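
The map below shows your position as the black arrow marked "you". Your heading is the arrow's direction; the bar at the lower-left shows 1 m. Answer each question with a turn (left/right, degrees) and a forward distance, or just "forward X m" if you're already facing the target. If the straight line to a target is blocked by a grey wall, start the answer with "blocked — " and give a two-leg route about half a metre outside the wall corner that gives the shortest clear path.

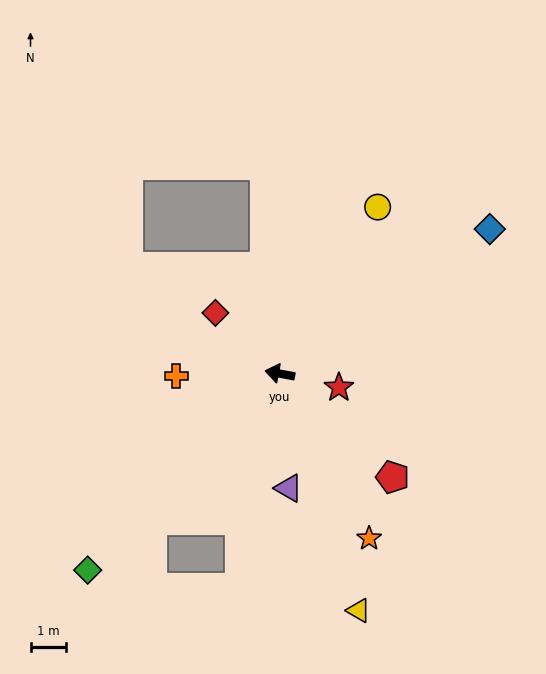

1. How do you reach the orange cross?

turn left 12°, forward 2.9 m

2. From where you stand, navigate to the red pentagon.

turn left 148°, forward 4.3 m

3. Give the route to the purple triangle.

turn left 105°, forward 3.3 m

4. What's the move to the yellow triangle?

turn left 119°, forward 7.1 m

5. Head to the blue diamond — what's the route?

turn right 135°, forward 7.2 m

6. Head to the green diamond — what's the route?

turn left 56°, forward 7.8 m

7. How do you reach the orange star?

turn left 129°, forward 5.3 m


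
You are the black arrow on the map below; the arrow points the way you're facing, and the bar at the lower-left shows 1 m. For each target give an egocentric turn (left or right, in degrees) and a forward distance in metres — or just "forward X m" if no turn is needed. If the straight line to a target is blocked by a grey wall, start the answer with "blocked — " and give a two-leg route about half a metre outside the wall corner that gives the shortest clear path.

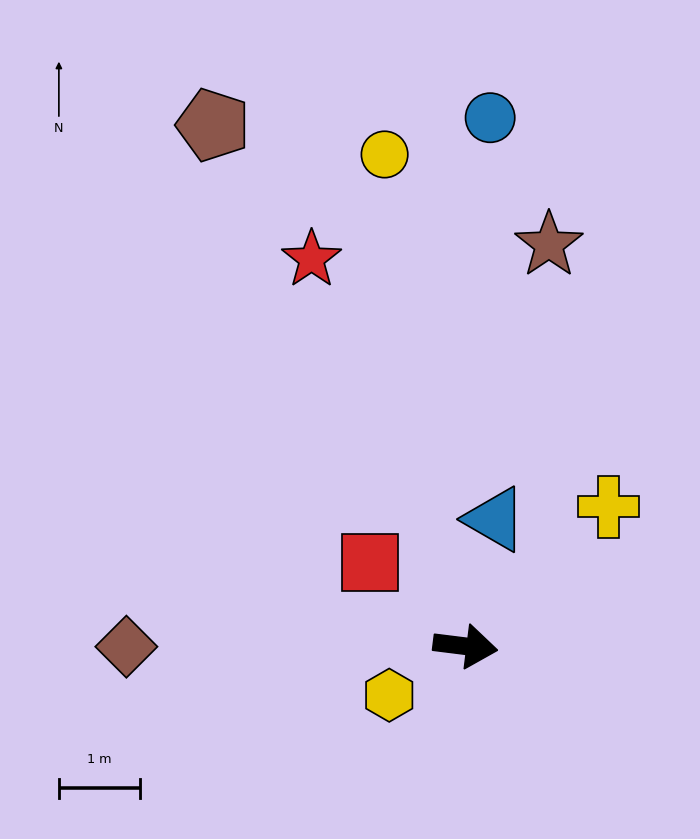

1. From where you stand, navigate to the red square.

turn left 146°, forward 1.6 m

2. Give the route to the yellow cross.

turn left 51°, forward 2.5 m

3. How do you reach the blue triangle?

turn left 84°, forward 1.6 m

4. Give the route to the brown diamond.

turn right 173°, forward 4.2 m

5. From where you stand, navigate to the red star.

turn left 119°, forward 5.1 m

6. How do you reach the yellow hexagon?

turn right 140°, forward 1.1 m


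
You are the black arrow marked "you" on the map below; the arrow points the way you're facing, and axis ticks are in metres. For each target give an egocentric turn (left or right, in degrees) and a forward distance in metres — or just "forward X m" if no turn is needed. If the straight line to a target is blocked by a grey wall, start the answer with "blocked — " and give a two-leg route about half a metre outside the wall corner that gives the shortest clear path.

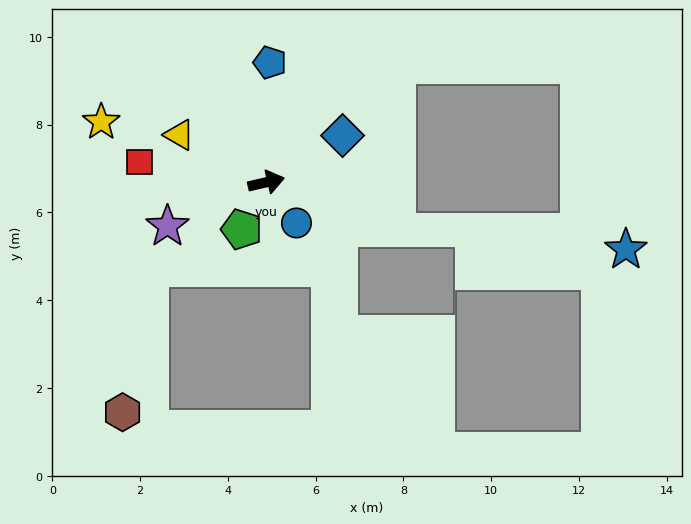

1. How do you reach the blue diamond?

turn left 18°, forward 2.0 m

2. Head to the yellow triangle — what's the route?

turn left 138°, forward 2.3 m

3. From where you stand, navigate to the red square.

turn left 158°, forward 2.9 m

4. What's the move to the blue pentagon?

turn left 75°, forward 2.7 m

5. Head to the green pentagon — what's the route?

turn right 131°, forward 1.2 m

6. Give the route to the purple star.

turn right 169°, forward 2.5 m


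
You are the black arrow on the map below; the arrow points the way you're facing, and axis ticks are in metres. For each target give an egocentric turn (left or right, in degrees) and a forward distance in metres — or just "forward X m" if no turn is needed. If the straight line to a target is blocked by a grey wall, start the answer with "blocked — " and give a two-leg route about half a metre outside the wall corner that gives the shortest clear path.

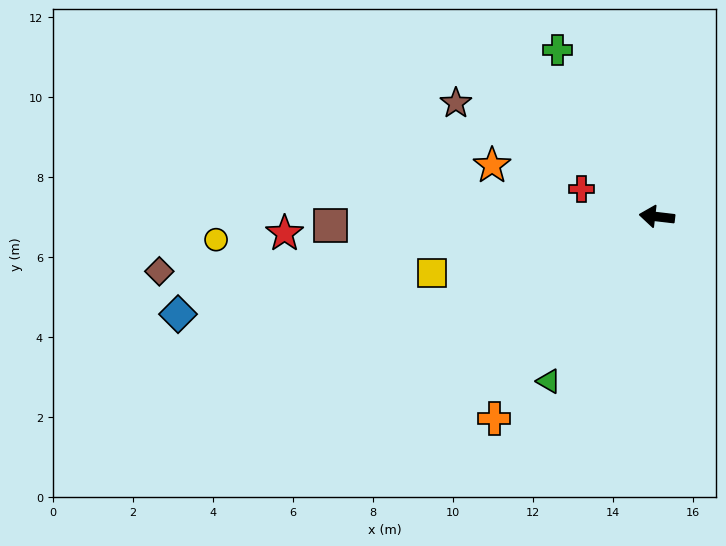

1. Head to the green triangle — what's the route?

turn left 63°, forward 4.9 m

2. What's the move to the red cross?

turn right 13°, forward 2.0 m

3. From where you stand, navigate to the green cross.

turn right 52°, forward 4.9 m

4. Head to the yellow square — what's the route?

turn left 21°, forward 5.8 m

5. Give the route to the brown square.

turn left 8°, forward 8.2 m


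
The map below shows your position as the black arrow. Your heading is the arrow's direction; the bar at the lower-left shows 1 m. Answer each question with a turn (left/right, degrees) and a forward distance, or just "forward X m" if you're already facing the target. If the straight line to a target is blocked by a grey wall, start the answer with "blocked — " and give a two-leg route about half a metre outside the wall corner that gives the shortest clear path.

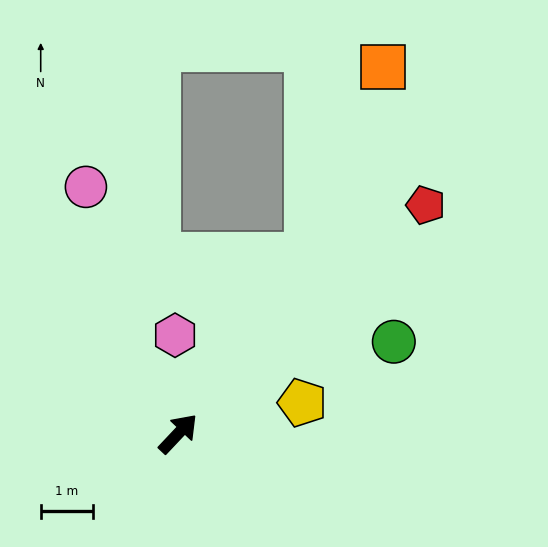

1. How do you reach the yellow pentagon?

turn right 33°, forward 2.5 m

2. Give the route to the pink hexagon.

turn left 45°, forward 1.9 m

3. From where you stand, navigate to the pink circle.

turn left 64°, forward 5.1 m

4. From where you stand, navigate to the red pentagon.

turn right 4°, forward 6.5 m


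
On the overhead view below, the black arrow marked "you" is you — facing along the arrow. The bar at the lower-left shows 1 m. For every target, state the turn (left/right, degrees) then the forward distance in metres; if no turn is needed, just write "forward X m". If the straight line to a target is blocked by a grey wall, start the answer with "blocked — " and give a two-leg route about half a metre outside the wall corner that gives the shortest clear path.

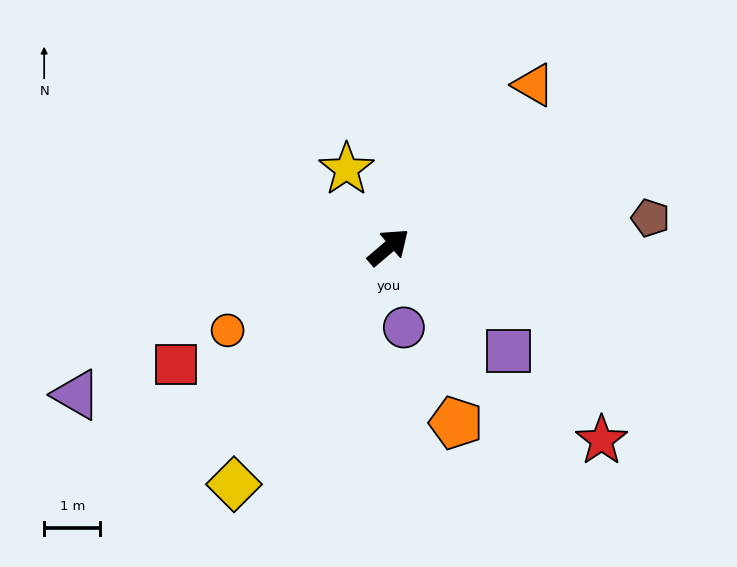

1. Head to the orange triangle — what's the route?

turn left 8°, forward 3.9 m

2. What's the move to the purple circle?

turn right 120°, forward 1.5 m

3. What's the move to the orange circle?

turn left 167°, forward 3.2 m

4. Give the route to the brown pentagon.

turn right 34°, forward 4.7 m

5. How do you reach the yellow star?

turn left 78°, forward 1.6 m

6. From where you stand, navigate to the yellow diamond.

turn right 164°, forward 5.0 m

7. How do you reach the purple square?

turn right 81°, forward 2.8 m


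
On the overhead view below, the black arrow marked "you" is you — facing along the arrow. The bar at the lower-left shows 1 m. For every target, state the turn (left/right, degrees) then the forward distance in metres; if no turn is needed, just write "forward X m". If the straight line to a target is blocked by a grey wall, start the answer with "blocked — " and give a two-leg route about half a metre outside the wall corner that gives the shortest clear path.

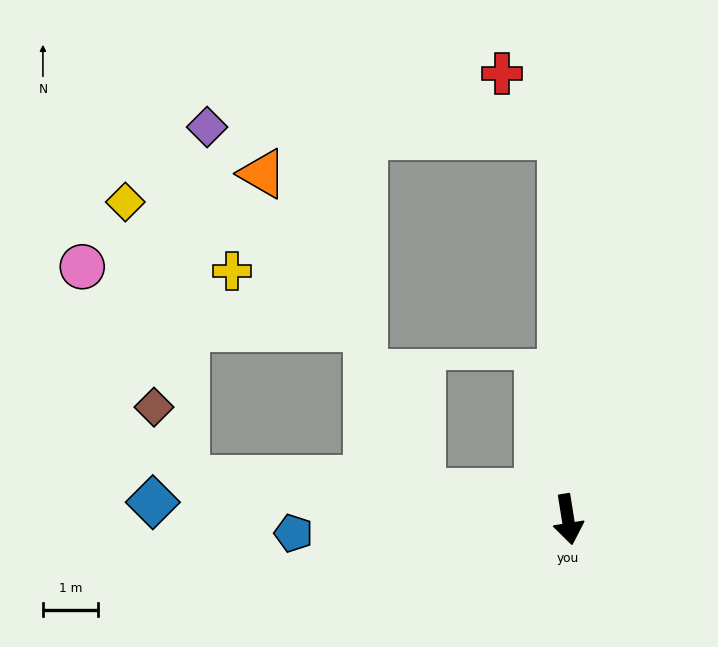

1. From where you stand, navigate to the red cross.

blocked — turn left 172°, forward 6.9 m, then turn left 42°, forward 1.6 m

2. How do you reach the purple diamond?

blocked — turn left 172°, forward 6.9 m, then turn left 87°, forward 6.4 m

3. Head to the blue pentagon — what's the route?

turn right 96°, forward 5.0 m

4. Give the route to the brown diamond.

blocked — turn right 105°, forward 6.9 m, then turn right 60°, forward 1.4 m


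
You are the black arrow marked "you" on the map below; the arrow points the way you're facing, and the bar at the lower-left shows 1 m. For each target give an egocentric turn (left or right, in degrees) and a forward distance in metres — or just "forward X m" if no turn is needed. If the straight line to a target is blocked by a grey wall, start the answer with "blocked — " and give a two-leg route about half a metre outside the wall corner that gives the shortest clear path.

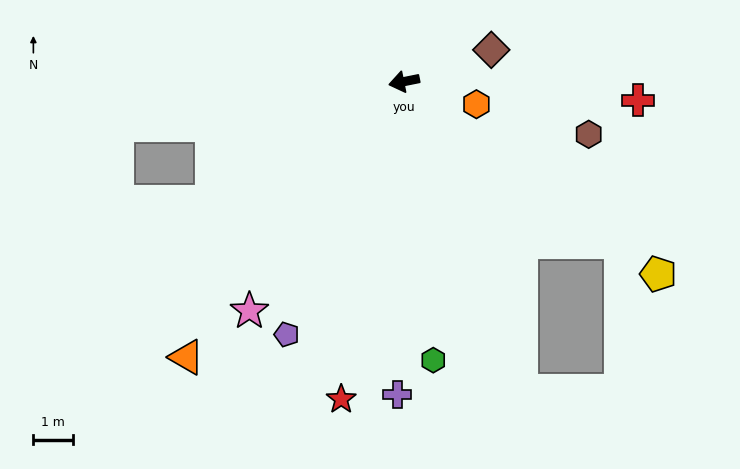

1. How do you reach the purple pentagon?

turn left 54°, forward 7.1 m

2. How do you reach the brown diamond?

turn right 171°, forward 2.4 m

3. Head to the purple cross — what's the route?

turn left 77°, forward 8.0 m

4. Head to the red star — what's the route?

turn left 67°, forward 8.3 m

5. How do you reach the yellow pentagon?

turn left 131°, forward 8.1 m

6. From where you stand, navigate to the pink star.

turn left 45°, forward 7.1 m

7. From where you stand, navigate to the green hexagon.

turn left 85°, forward 7.2 m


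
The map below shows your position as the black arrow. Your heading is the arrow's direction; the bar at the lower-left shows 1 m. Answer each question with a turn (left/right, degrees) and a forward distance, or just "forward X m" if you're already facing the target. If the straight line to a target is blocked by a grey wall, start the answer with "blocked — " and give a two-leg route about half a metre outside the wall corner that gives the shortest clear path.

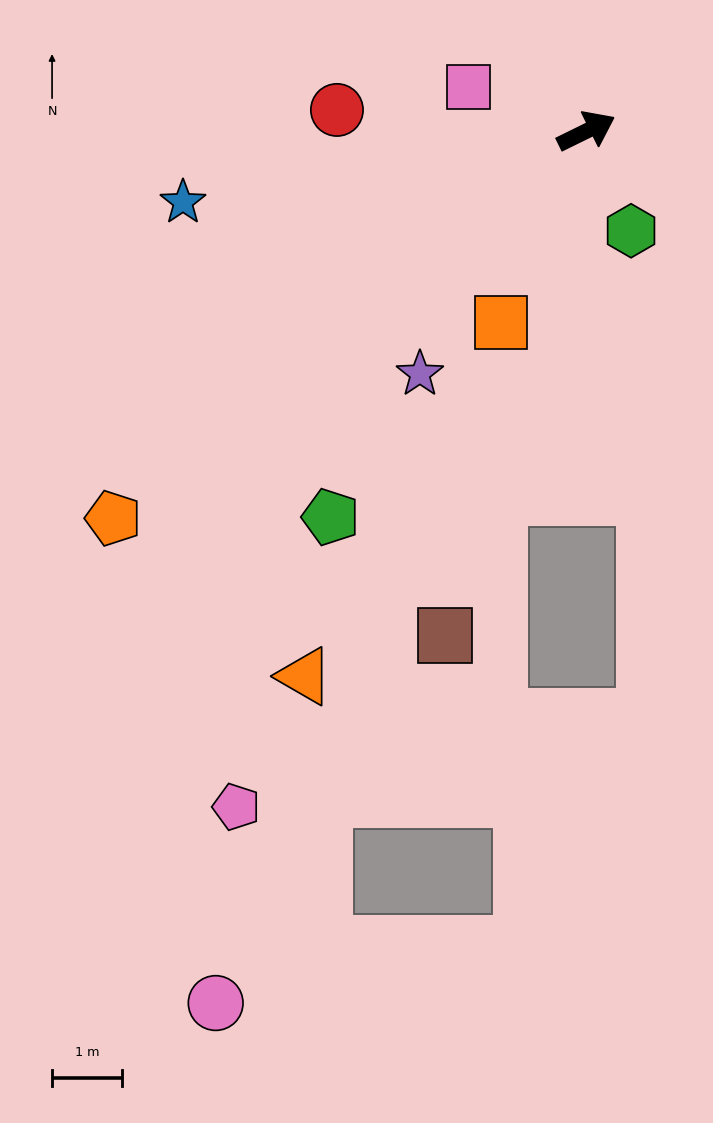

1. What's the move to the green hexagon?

turn right 92°, forward 1.6 m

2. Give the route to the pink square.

turn left 133°, forward 1.8 m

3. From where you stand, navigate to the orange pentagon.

turn right 167°, forward 8.8 m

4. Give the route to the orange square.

turn right 140°, forward 3.0 m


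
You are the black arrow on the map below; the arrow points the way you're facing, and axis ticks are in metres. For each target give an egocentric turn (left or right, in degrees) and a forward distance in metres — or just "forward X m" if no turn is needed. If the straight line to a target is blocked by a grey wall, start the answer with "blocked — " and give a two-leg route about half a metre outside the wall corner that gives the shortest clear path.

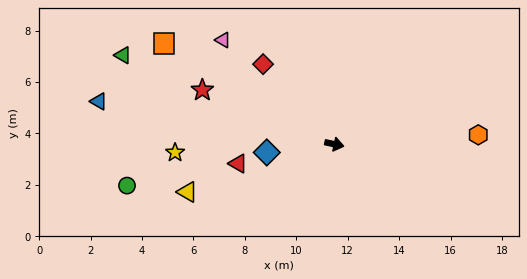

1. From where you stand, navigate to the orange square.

turn left 161°, forward 7.7 m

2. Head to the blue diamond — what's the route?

turn right 161°, forward 2.6 m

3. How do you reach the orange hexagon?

turn left 16°, forward 5.6 m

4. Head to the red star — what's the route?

turn left 170°, forward 5.5 m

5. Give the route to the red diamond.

turn left 144°, forward 4.2 m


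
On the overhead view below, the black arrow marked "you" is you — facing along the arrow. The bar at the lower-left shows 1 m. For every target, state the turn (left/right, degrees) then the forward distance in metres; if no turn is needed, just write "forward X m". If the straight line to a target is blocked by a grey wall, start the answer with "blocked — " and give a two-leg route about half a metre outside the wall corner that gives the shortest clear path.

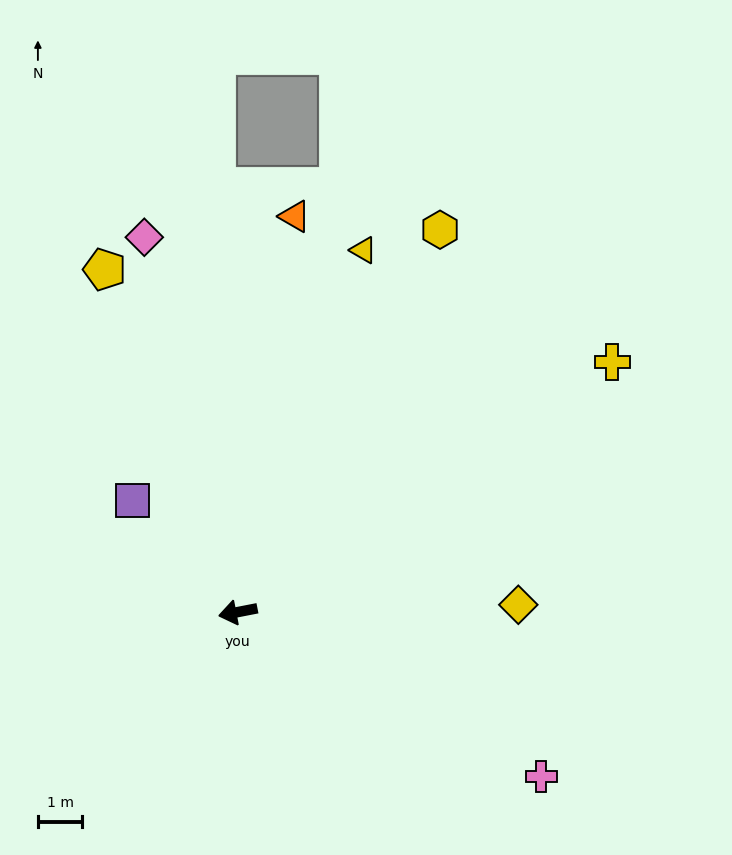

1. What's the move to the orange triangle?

turn right 109°, forward 9.0 m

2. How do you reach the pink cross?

turn left 141°, forward 7.7 m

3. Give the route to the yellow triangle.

turn right 120°, forward 8.6 m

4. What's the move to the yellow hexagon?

turn right 129°, forward 9.7 m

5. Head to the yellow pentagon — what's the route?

turn right 80°, forward 8.3 m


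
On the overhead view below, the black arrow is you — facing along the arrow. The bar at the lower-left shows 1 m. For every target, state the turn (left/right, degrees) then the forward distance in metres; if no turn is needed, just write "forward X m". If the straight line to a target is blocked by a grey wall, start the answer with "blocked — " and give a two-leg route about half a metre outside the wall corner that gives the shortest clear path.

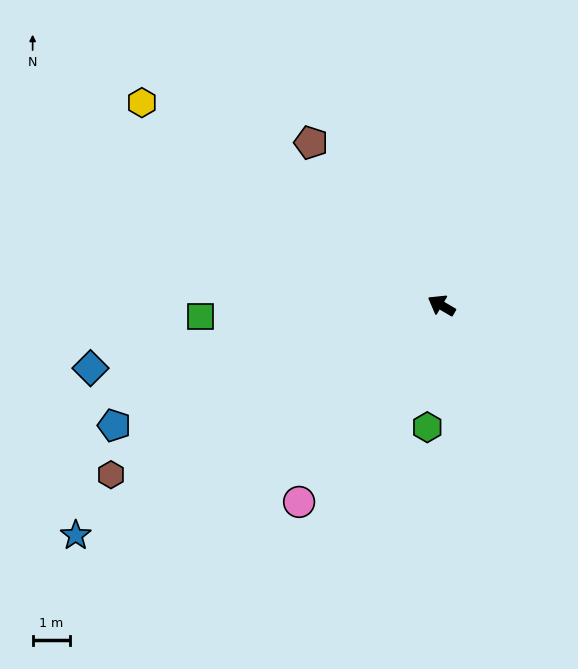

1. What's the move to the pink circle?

turn left 85°, forward 6.4 m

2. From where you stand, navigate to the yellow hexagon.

turn right 4°, forward 9.6 m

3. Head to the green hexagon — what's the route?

turn left 114°, forward 3.3 m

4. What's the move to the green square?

turn left 33°, forward 6.4 m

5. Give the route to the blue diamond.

turn left 41°, forward 9.5 m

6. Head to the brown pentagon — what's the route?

turn right 21°, forward 5.5 m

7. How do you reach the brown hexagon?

turn left 58°, forward 9.9 m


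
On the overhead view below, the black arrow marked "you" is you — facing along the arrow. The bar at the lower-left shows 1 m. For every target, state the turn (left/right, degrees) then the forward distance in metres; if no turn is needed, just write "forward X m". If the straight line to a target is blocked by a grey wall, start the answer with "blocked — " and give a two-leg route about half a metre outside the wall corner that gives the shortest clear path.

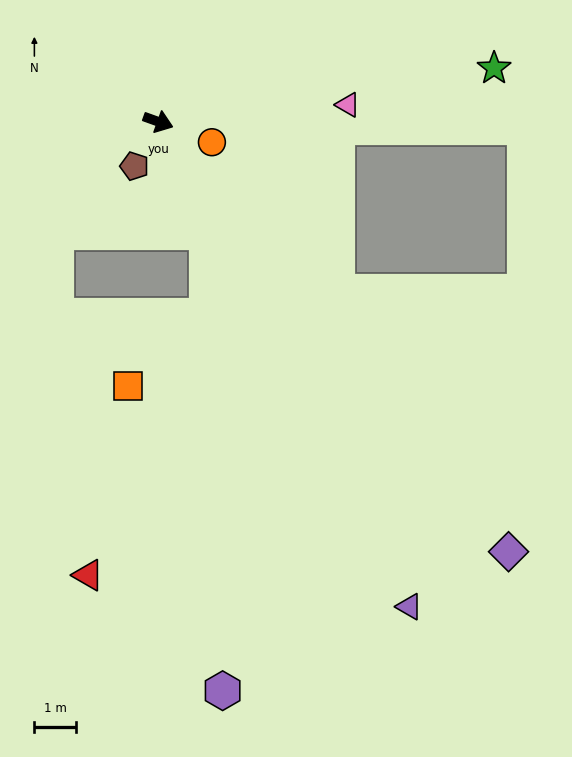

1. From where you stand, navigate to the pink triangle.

turn left 25°, forward 4.6 m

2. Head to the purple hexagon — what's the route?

blocked — turn right 47°, forward 2.9 m, then turn right 21°, forward 11.1 m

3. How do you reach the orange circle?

forward 1.4 m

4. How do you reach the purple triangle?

turn right 43°, forward 13.2 m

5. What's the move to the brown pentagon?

turn right 98°, forward 1.2 m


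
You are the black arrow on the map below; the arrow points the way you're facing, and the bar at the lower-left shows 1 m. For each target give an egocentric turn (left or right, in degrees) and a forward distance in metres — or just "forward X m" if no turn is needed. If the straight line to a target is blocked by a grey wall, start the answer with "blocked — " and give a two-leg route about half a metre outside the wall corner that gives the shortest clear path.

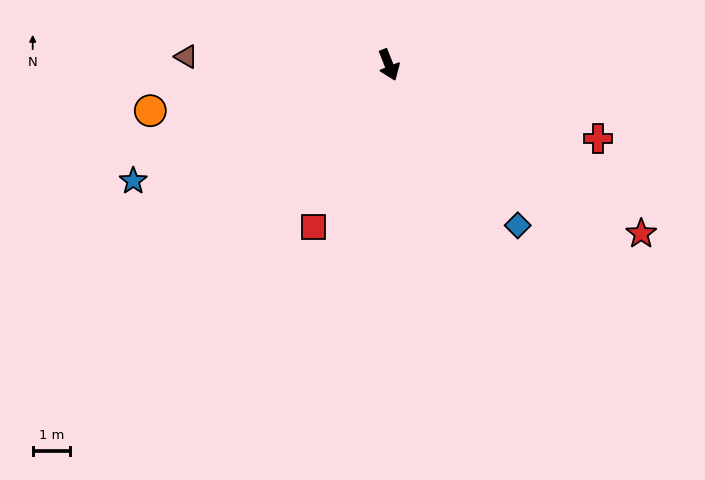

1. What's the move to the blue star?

turn right 87°, forward 7.6 m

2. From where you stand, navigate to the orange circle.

turn right 101°, forward 6.6 m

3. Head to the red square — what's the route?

turn right 46°, forward 4.8 m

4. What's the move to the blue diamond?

turn left 17°, forward 5.6 m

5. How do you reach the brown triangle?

turn right 114°, forward 5.5 m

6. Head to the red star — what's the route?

turn left 35°, forward 8.2 m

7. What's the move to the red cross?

turn left 49°, forward 6.0 m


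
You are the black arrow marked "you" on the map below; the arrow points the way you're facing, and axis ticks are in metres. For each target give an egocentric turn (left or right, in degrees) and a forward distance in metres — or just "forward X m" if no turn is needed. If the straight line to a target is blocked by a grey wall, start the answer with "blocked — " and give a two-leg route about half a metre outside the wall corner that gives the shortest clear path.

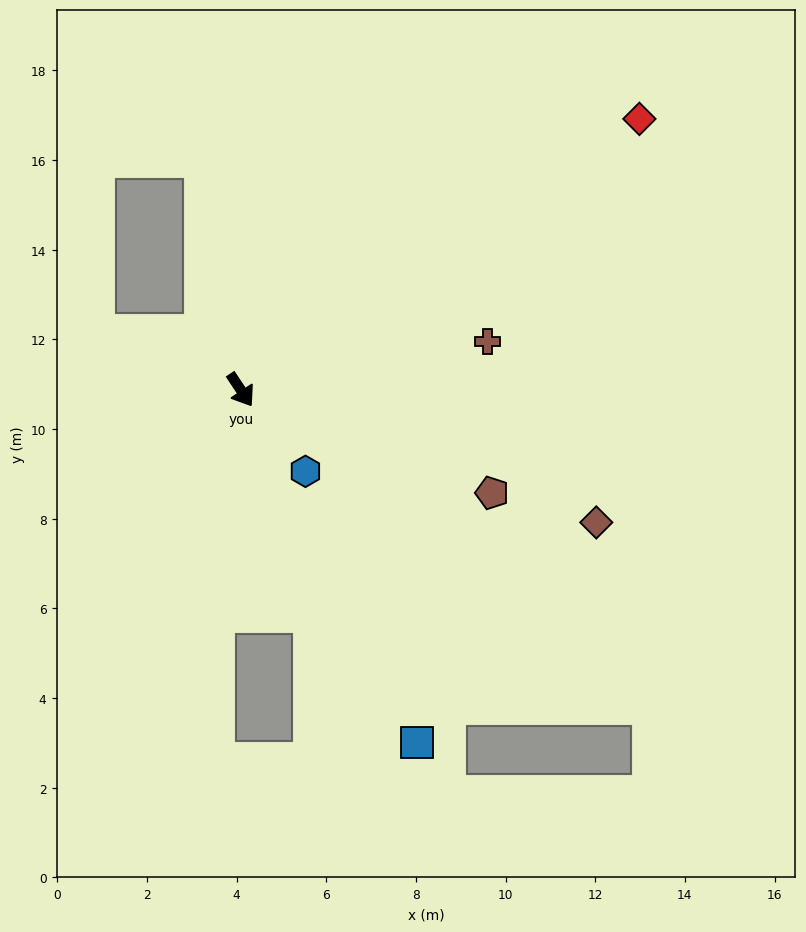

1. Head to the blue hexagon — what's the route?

turn left 5°, forward 2.3 m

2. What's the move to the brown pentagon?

turn left 34°, forward 6.1 m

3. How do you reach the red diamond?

turn left 91°, forward 10.8 m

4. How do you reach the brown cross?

turn left 68°, forward 5.6 m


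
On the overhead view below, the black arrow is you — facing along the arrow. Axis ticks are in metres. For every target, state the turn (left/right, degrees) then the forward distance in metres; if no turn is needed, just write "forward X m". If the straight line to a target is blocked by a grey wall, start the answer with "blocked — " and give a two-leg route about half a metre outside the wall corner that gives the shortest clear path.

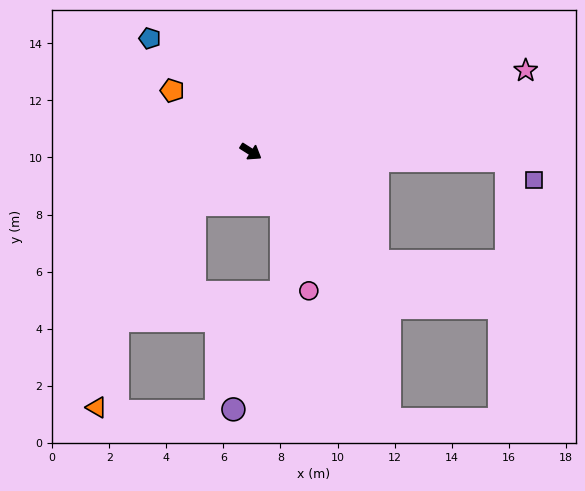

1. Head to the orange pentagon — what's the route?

turn left 174°, forward 3.5 m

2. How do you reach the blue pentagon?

turn left 164°, forward 5.3 m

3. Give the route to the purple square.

blocked — turn left 30°, forward 9.0 m, then turn right 34°, forward 1.2 m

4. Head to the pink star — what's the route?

turn left 49°, forward 10.0 m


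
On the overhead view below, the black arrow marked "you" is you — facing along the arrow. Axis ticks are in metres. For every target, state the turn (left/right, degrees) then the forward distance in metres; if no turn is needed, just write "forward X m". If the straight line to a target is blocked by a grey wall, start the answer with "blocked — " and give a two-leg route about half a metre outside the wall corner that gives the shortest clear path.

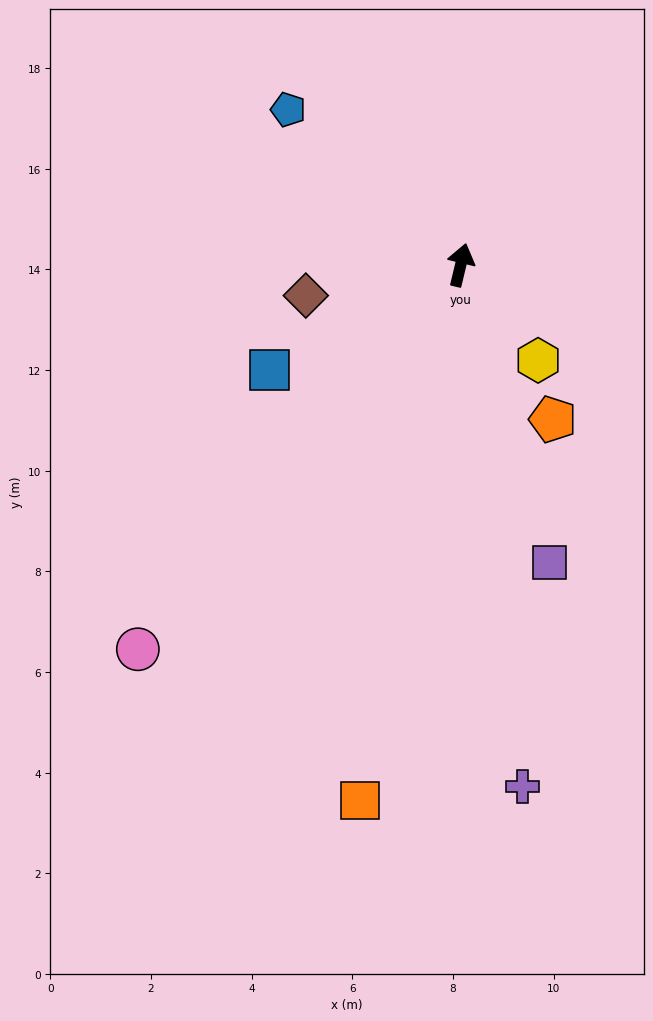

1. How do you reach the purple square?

turn right 150°, forward 6.2 m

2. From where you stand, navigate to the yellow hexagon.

turn right 127°, forward 2.4 m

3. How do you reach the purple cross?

turn right 160°, forward 10.4 m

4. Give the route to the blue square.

turn left 132°, forward 4.3 m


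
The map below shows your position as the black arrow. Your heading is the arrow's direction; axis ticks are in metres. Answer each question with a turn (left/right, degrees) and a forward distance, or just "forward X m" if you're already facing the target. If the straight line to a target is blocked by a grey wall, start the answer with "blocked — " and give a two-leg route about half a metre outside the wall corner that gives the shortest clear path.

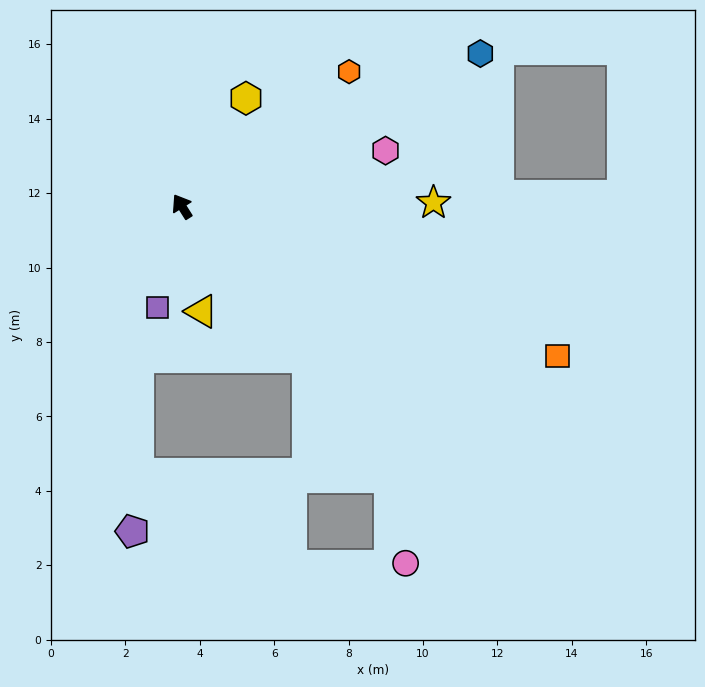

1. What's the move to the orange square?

turn right 144°, forward 10.9 m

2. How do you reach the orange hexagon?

turn right 83°, forward 5.8 m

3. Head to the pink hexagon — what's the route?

turn right 107°, forward 5.7 m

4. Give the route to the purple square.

turn left 134°, forward 2.8 m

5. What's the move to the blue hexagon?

turn right 95°, forward 9.0 m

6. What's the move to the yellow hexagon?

turn right 63°, forward 3.4 m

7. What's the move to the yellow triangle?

turn left 158°, forward 2.9 m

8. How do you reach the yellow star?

turn right 121°, forward 6.8 m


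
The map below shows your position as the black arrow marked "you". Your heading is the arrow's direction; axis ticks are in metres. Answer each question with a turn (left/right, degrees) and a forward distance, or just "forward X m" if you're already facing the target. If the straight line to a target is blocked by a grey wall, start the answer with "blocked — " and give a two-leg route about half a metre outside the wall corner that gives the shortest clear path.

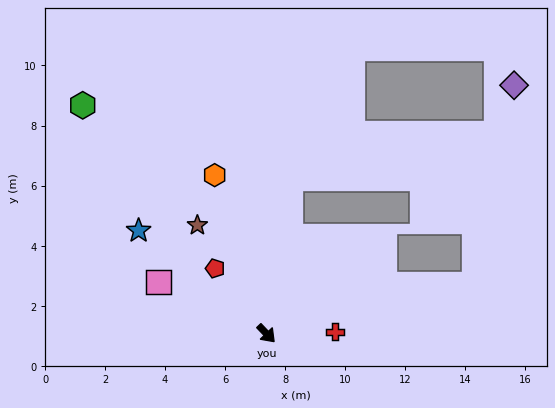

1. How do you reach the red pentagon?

turn left 175°, forward 2.8 m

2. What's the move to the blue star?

turn right 173°, forward 5.5 m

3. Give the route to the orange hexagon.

turn left 154°, forward 5.6 m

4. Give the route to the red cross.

turn left 48°, forward 2.3 m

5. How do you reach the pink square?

turn right 159°, forward 4.0 m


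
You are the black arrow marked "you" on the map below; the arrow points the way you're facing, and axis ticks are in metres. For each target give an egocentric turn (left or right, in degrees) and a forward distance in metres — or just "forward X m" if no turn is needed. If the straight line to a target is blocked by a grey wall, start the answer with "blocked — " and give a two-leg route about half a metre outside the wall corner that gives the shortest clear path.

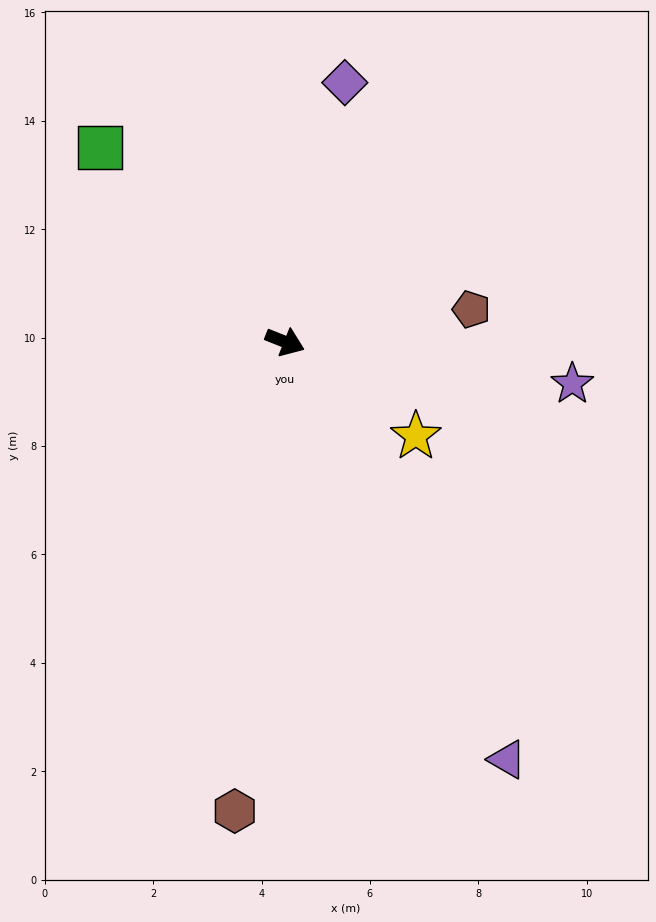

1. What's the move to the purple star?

turn left 14°, forward 5.4 m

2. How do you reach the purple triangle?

turn right 40°, forward 8.7 m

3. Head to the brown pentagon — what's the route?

turn left 32°, forward 3.5 m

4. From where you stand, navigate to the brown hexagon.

turn right 74°, forward 8.7 m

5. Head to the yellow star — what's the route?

turn right 14°, forward 3.0 m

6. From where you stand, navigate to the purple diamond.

turn left 99°, forward 4.9 m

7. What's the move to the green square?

turn left 155°, forward 5.0 m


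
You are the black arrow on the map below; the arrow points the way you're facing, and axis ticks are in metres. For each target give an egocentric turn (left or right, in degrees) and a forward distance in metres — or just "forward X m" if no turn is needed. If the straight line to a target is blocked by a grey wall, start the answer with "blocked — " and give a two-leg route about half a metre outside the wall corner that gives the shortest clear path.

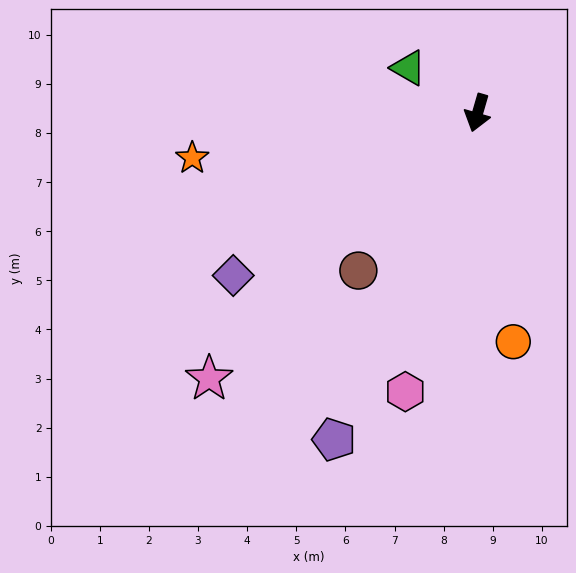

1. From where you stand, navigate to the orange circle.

turn left 25°, forward 4.7 m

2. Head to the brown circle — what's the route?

turn right 21°, forward 4.0 m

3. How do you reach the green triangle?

turn right 107°, forward 1.7 m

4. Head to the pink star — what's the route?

turn right 29°, forward 7.7 m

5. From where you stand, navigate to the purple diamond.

turn right 40°, forward 6.0 m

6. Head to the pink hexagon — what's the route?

forward 5.9 m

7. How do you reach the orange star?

turn right 65°, forward 5.9 m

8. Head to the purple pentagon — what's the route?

turn right 8°, forward 7.3 m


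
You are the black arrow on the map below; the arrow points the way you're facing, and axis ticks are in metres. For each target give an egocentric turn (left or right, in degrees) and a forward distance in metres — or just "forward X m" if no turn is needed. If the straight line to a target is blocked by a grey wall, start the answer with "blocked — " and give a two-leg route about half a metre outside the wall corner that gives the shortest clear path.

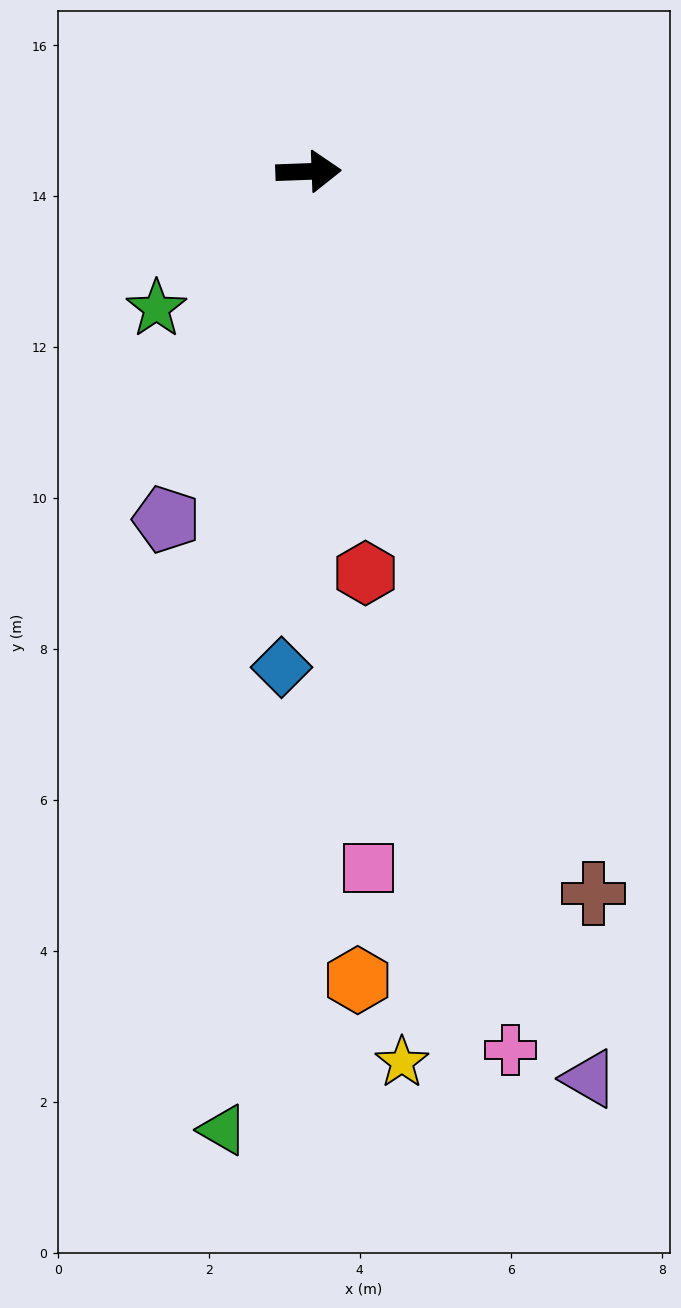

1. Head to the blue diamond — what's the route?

turn right 95°, forward 6.6 m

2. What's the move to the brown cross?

turn right 71°, forward 10.3 m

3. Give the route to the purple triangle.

turn right 75°, forward 12.6 m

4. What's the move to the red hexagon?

turn right 84°, forward 5.4 m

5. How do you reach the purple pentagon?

turn right 114°, forward 5.0 m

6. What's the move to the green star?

turn right 140°, forward 2.7 m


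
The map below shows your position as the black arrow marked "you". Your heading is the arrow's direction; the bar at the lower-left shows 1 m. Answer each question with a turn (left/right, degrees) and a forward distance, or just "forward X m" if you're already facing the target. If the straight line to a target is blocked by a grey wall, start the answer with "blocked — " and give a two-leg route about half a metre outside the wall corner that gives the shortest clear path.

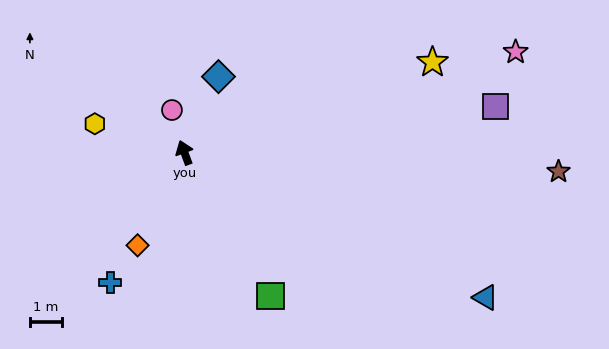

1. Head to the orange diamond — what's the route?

turn left 133°, forward 3.2 m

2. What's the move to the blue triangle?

turn right 136°, forward 10.3 m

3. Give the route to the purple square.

turn right 102°, forward 9.7 m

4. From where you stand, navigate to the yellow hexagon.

turn left 52°, forward 2.9 m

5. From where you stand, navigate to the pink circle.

turn right 4°, forward 1.4 m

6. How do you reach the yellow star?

turn right 90°, forward 8.2 m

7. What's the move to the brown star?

turn right 113°, forward 11.6 m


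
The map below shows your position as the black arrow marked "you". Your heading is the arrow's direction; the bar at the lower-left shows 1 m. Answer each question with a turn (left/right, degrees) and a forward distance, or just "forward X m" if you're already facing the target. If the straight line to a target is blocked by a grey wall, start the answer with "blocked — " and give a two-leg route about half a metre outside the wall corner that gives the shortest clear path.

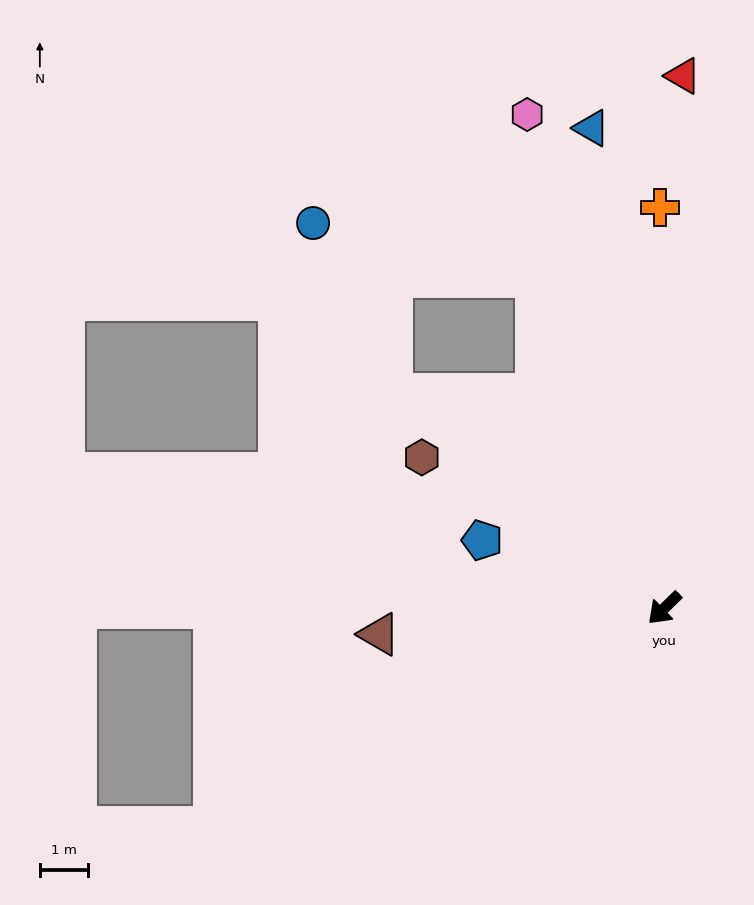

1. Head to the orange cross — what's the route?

turn right 134°, forward 8.3 m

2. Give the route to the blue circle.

blocked — turn right 82°, forward 7.2 m, then turn right 27°, forward 3.9 m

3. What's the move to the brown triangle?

turn right 39°, forward 5.9 m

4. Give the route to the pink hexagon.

turn right 119°, forward 10.6 m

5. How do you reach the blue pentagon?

turn right 65°, forward 4.0 m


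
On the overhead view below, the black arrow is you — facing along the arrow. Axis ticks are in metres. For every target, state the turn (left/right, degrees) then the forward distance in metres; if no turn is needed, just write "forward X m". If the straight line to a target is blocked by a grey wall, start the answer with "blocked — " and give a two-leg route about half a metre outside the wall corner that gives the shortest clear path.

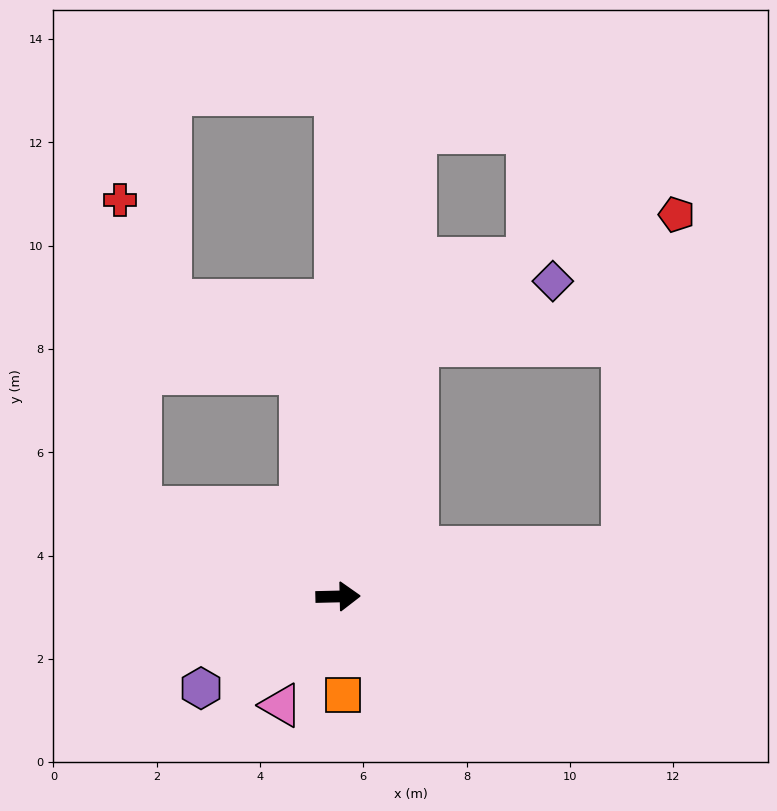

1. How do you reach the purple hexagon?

turn right 148°, forward 3.2 m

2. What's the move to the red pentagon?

blocked — turn left 8°, forward 5.6 m, then turn left 72°, forward 6.5 m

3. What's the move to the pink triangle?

turn right 119°, forward 2.4 m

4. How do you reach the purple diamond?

blocked — turn left 71°, forward 5.1 m, then turn right 47°, forward 2.9 m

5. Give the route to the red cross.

blocked — turn left 155°, forward 4.2 m, then turn right 63°, forward 6.0 m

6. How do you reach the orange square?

turn right 88°, forward 1.9 m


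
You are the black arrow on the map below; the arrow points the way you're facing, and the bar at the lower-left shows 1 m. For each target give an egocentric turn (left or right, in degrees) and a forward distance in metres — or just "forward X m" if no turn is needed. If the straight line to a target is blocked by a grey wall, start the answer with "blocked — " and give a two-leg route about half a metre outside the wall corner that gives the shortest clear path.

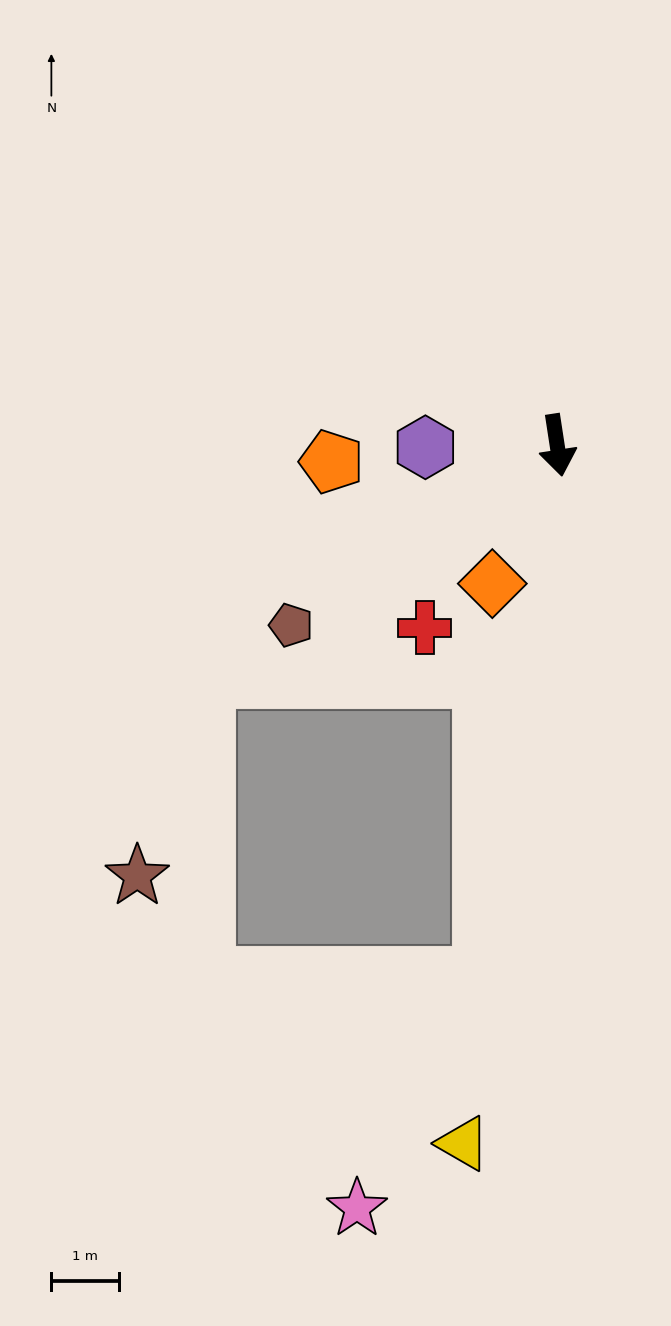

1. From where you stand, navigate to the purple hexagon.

turn right 98°, forward 1.9 m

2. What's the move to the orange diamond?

turn right 34°, forward 2.3 m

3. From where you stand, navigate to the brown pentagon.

turn right 65°, forward 4.7 m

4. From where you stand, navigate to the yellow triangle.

turn right 16°, forward 10.4 m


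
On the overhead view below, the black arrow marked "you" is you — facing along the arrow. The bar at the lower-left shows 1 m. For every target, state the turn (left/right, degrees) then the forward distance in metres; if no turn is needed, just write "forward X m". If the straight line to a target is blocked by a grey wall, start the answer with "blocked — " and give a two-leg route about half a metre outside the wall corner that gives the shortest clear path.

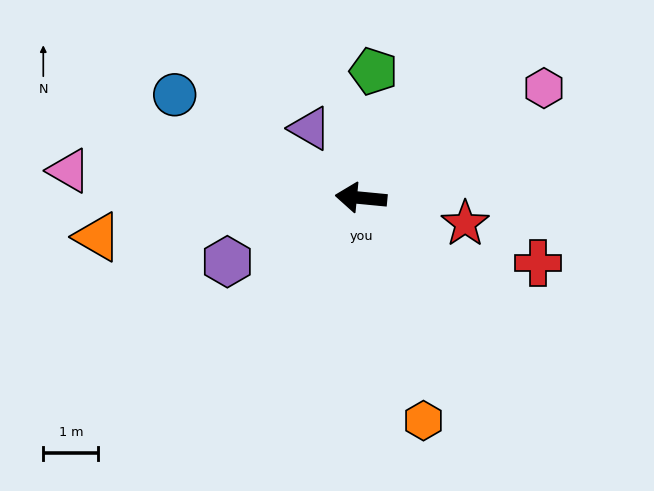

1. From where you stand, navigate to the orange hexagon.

turn left 111°, forward 4.2 m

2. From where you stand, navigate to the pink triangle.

forward 5.3 m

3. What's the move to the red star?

turn left 172°, forward 1.9 m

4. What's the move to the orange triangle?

turn left 14°, forward 4.8 m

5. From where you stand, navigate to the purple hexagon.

turn left 31°, forward 2.7 m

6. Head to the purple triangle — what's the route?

turn right 48°, forward 1.6 m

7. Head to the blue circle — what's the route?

turn right 23°, forward 3.9 m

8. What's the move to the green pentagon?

turn right 90°, forward 2.3 m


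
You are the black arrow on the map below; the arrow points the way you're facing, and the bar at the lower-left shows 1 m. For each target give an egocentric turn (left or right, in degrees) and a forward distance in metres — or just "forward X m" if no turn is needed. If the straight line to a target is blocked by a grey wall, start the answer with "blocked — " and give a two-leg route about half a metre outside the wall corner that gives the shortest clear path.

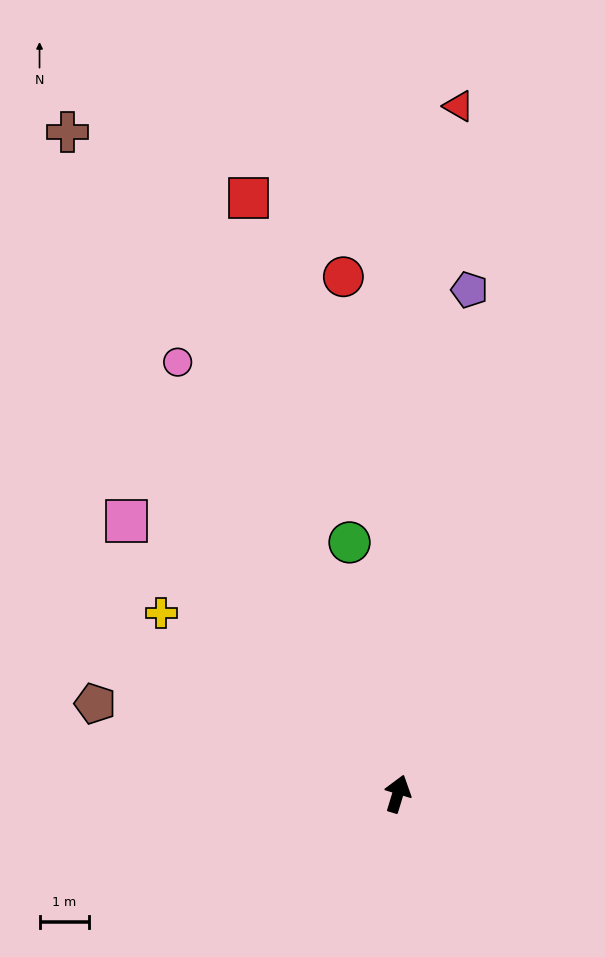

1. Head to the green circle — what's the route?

turn left 28°, forward 5.2 m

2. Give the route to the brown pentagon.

turn left 90°, forward 6.4 m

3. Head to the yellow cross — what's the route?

turn left 70°, forward 6.1 m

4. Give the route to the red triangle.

turn left 12°, forward 14.1 m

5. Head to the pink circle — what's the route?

turn left 44°, forward 9.9 m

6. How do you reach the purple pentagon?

turn left 9°, forward 10.4 m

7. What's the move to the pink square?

turn left 62°, forward 7.8 m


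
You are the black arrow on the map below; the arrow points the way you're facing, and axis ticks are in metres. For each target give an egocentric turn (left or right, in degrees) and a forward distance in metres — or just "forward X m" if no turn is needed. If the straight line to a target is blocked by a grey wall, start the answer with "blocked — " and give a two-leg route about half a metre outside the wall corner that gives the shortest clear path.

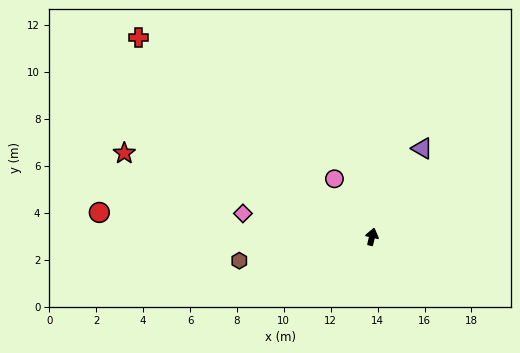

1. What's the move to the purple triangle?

turn right 16°, forward 4.3 m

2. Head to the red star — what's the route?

turn left 85°, forward 11.1 m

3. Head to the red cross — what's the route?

turn left 63°, forward 13.1 m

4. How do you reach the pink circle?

turn left 46°, forward 2.9 m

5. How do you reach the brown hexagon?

turn left 114°, forward 5.8 m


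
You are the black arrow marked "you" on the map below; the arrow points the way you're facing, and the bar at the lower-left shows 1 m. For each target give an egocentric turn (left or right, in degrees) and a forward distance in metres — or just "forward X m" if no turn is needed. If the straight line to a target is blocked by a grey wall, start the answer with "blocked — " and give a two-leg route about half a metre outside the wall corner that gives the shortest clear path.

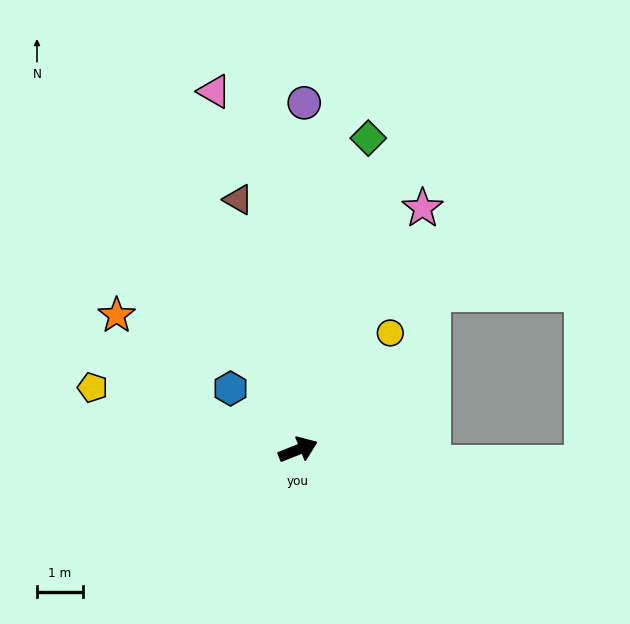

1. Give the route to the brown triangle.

turn left 82°, forward 5.6 m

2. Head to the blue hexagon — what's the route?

turn left 116°, forward 2.0 m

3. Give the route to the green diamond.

turn left 56°, forward 7.0 m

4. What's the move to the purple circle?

turn left 67°, forward 7.6 m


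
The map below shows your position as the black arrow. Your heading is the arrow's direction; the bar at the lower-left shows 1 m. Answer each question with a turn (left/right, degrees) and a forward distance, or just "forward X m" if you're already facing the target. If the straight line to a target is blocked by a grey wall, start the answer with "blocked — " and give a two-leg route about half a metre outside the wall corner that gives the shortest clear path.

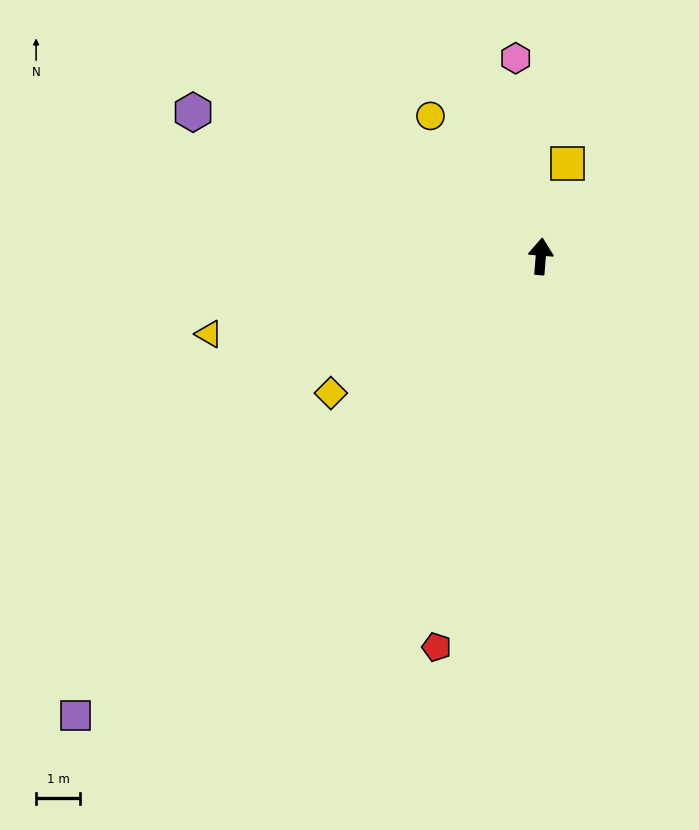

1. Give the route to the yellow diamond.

turn left 128°, forward 5.6 m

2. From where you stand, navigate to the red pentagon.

turn left 170°, forward 9.1 m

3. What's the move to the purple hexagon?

turn left 72°, forward 8.5 m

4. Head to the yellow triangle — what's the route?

turn left 108°, forward 7.7 m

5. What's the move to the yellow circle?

turn left 43°, forward 4.0 m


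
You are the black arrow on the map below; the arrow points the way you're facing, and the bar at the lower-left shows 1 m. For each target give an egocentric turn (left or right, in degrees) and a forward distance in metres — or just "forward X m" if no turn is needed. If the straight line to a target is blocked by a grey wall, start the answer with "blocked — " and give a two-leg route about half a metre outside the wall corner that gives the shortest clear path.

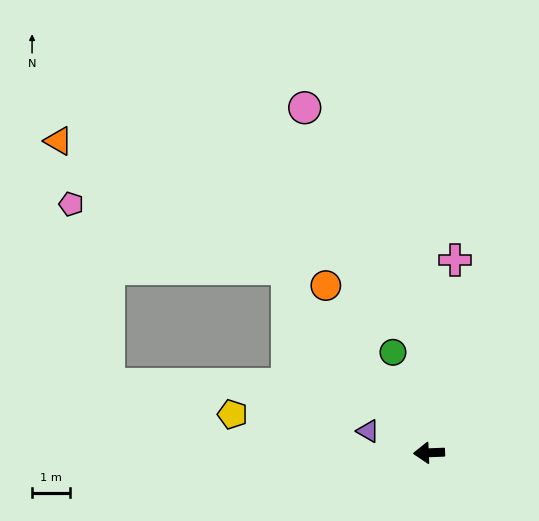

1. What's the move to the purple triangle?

turn right 22°, forward 1.7 m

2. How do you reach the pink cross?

turn right 100°, forward 5.1 m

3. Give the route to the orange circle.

turn right 61°, forward 5.1 m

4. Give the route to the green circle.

turn right 73°, forward 2.8 m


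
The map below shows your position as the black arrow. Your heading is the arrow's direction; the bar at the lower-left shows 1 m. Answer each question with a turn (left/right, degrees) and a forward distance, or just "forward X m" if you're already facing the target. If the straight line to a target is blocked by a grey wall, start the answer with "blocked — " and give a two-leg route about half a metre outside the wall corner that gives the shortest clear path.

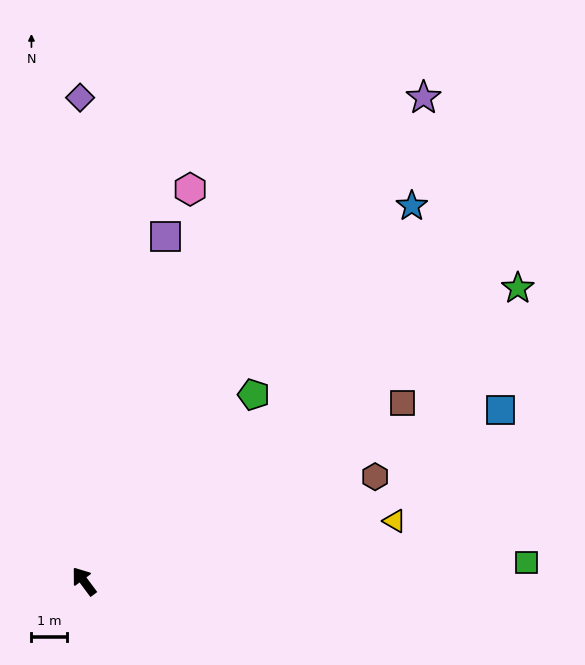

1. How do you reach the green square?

turn right 124°, forward 12.5 m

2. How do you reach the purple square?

turn right 50°, forward 10.0 m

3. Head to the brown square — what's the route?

turn right 97°, forward 10.3 m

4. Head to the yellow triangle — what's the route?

turn right 116°, forward 9.0 m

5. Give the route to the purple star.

turn right 72°, forward 16.7 m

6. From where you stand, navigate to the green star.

turn right 93°, forward 14.8 m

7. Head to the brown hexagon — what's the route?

turn right 107°, forward 8.8 m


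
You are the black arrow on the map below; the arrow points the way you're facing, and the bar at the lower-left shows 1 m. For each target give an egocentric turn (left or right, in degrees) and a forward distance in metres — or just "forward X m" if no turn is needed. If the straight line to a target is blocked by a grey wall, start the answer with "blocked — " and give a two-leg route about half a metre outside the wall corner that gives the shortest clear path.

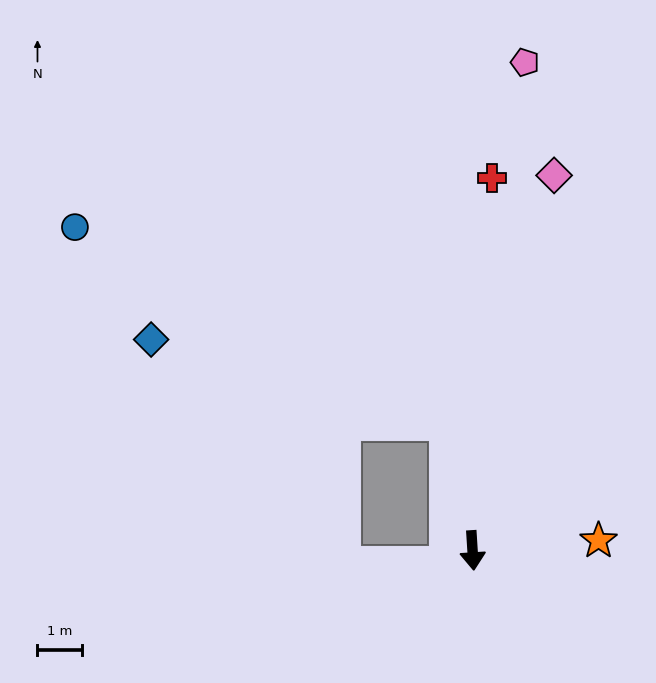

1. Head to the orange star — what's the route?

turn left 91°, forward 2.8 m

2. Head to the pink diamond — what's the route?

turn left 164°, forward 8.5 m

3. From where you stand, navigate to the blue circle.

blocked — turn right 173°, forward 2.9 m, then turn left 52°, forward 9.4 m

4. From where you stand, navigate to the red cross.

turn left 173°, forward 8.3 m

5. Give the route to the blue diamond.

blocked — turn right 173°, forward 2.9 m, then turn left 64°, forward 6.8 m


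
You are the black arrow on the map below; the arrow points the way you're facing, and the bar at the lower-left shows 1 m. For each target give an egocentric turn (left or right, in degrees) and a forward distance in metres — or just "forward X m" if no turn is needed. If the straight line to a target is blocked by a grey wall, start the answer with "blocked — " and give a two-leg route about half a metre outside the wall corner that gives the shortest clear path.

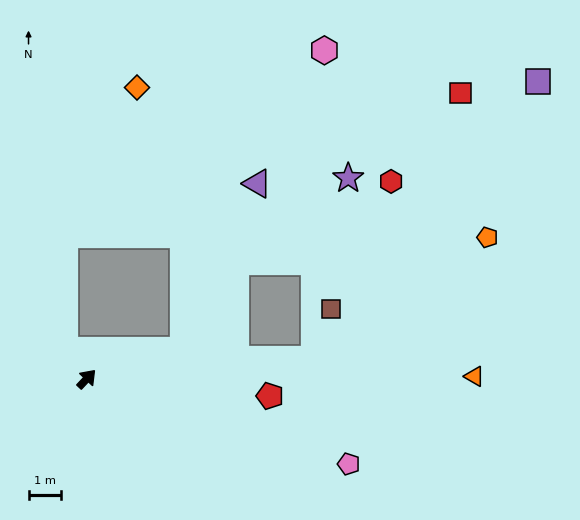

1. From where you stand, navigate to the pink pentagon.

turn right 65°, forward 8.5 m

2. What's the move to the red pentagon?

turn right 52°, forward 5.7 m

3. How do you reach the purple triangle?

blocked — turn right 30°, forward 3.1 m, then turn left 50°, forward 5.6 m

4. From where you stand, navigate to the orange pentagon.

blocked — turn right 42°, forward 7.1 m, then turn left 30°, forward 6.6 m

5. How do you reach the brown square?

blocked — turn right 42°, forward 7.1 m, then turn left 67°, forward 1.7 m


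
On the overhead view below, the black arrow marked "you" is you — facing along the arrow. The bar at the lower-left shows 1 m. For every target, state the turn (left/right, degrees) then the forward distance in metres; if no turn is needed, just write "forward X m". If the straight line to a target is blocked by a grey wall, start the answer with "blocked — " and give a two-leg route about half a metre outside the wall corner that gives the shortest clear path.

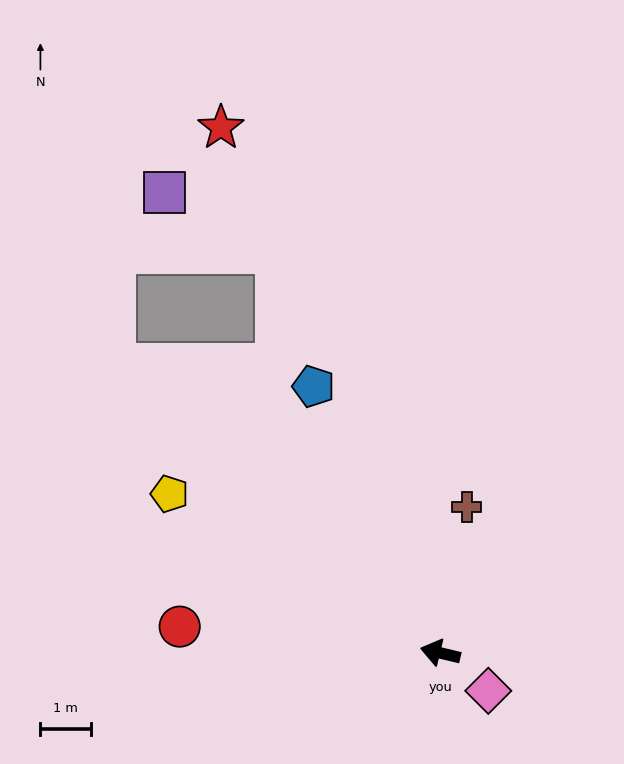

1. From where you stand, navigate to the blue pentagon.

turn right 51°, forward 5.9 m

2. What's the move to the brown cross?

turn right 87°, forward 3.0 m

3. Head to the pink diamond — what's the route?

turn left 155°, forward 1.2 m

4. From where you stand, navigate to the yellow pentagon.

turn right 17°, forward 6.3 m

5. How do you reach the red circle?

turn left 8°, forward 5.2 m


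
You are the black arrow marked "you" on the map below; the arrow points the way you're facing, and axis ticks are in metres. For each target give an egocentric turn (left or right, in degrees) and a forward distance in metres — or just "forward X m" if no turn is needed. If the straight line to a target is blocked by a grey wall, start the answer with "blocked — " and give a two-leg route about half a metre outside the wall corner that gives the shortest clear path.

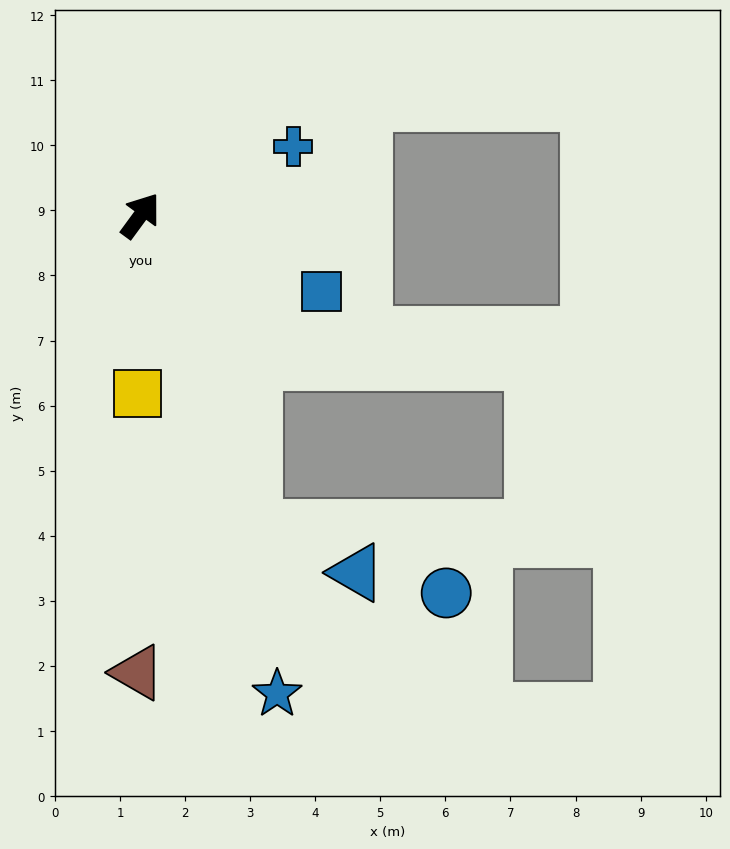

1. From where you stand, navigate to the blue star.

turn right 128°, forward 7.6 m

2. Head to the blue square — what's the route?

turn right 77°, forward 3.0 m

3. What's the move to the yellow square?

turn right 145°, forward 2.7 m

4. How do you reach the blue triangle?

blocked — turn right 124°, forward 5.1 m, then turn left 46°, forward 1.7 m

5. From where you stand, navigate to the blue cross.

turn right 29°, forward 2.6 m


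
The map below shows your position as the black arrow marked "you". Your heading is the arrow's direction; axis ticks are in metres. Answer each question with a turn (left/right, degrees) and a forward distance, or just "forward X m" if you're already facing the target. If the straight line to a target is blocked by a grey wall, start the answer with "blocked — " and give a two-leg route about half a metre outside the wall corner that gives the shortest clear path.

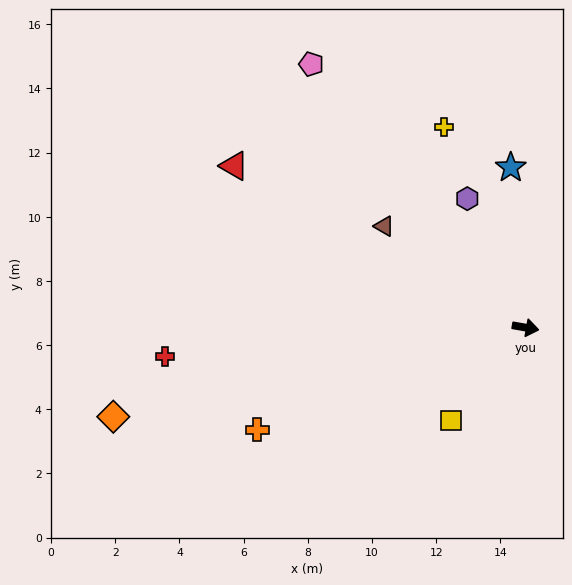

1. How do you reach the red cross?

turn right 165°, forward 11.3 m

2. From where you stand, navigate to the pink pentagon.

turn left 139°, forward 10.6 m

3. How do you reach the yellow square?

turn right 119°, forward 3.7 m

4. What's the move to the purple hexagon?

turn left 124°, forward 4.4 m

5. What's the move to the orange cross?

turn right 149°, forward 8.9 m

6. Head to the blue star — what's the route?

turn left 105°, forward 5.0 m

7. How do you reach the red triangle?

turn left 161°, forward 10.4 m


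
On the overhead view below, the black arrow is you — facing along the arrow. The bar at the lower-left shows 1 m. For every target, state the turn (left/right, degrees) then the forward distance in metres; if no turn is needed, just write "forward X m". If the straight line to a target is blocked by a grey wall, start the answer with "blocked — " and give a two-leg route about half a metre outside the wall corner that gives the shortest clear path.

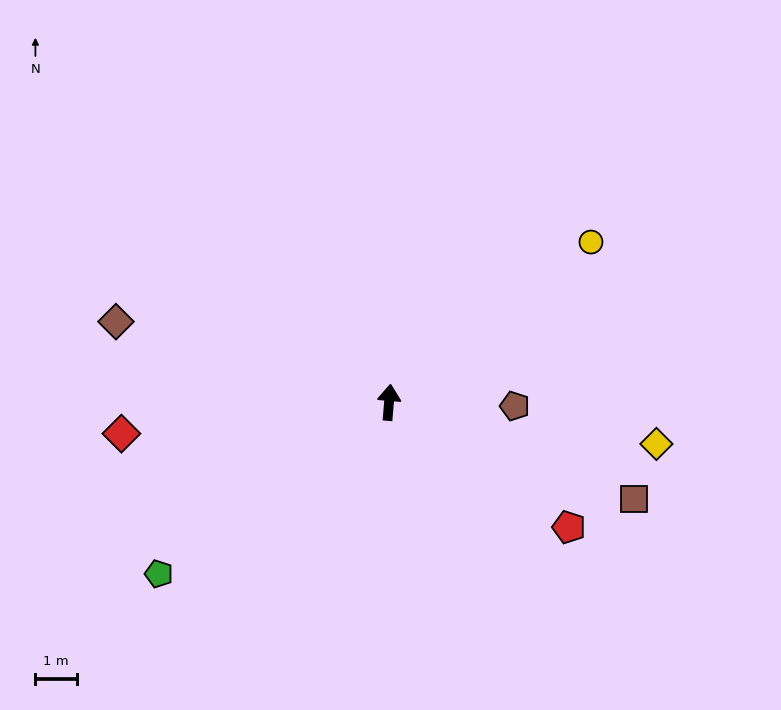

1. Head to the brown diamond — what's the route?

turn left 78°, forward 6.9 m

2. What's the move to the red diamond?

turn left 101°, forward 6.5 m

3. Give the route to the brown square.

turn right 107°, forward 6.4 m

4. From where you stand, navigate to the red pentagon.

turn right 120°, forward 5.3 m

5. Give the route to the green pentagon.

turn left 131°, forward 6.9 m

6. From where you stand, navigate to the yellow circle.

turn right 47°, forward 6.2 m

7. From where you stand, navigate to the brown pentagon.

turn right 87°, forward 3.0 m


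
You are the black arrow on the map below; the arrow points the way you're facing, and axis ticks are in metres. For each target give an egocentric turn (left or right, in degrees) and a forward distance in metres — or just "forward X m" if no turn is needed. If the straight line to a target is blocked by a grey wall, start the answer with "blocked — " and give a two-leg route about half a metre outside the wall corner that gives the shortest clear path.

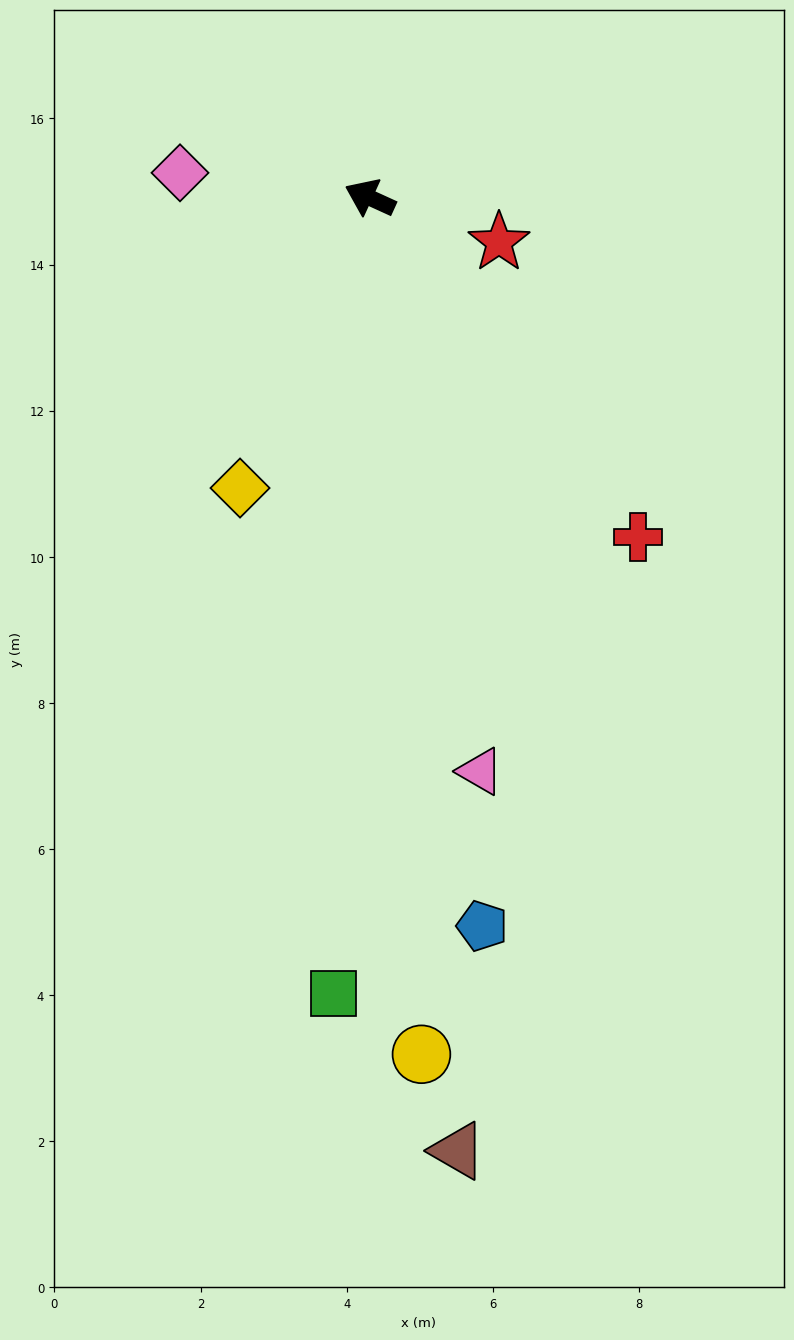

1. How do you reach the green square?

turn left 112°, forward 10.9 m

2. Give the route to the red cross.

turn left 153°, forward 5.9 m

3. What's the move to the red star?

turn right 174°, forward 1.9 m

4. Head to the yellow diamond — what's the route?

turn left 90°, forward 4.4 m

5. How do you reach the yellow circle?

turn left 118°, forward 11.7 m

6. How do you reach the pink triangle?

turn left 125°, forward 8.0 m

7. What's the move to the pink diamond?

turn left 17°, forward 2.6 m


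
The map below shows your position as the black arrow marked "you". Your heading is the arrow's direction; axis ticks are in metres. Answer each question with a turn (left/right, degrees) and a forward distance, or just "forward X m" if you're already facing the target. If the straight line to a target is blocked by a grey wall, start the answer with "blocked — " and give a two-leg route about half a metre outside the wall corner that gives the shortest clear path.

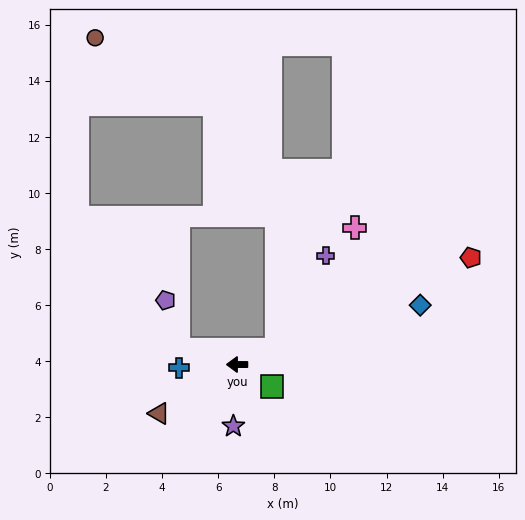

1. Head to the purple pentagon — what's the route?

blocked — turn right 14°, forward 2.2 m, then turn right 61°, forward 1.8 m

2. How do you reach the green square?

turn left 148°, forward 1.5 m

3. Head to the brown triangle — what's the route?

turn left 32°, forward 3.3 m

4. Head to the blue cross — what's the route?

turn left 3°, forward 2.1 m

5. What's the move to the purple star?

turn left 87°, forward 2.2 m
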